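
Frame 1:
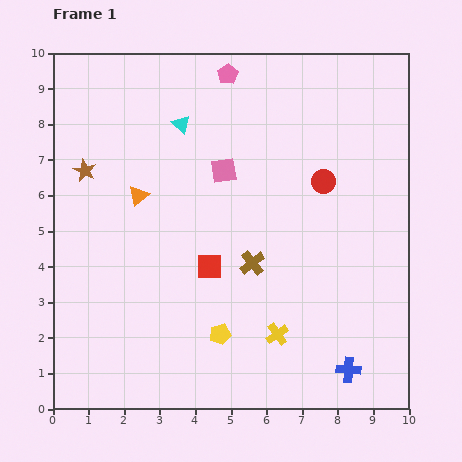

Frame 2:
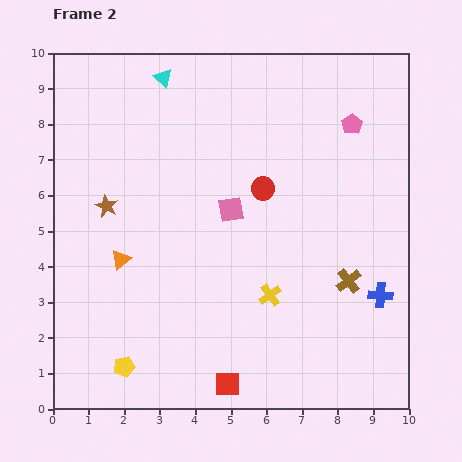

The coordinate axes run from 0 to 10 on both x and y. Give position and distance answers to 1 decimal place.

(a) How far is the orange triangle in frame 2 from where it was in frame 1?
1.9

The orange triangle moved from (2.4, 6.0) to (1.9, 4.2), a distance of √(0.5² + 1.8²) ≈ 1.9.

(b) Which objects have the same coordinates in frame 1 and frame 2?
none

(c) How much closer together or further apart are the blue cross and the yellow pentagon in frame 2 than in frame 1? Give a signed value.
+3.8

Distance in frame 1: 3.7. Distance in frame 2: 7.5.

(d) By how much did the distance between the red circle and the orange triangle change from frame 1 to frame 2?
-0.7

Distance in frame 1: 5.2. Distance in frame 2: 4.5.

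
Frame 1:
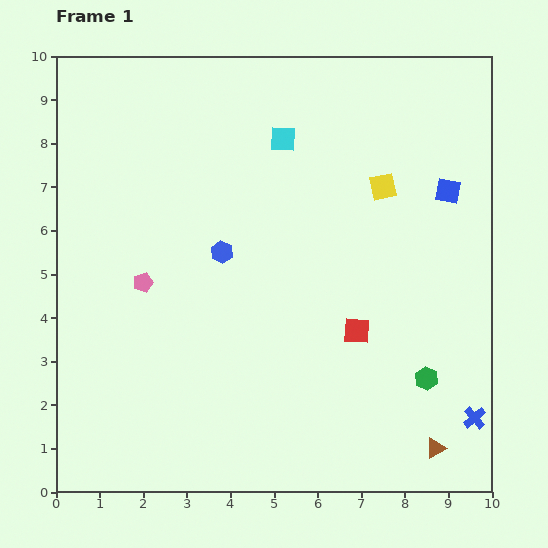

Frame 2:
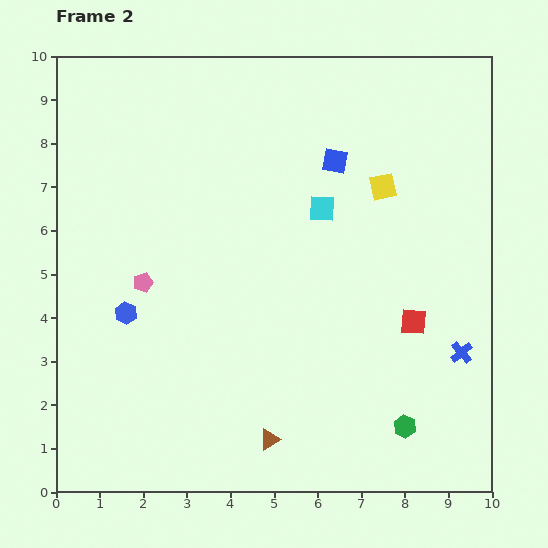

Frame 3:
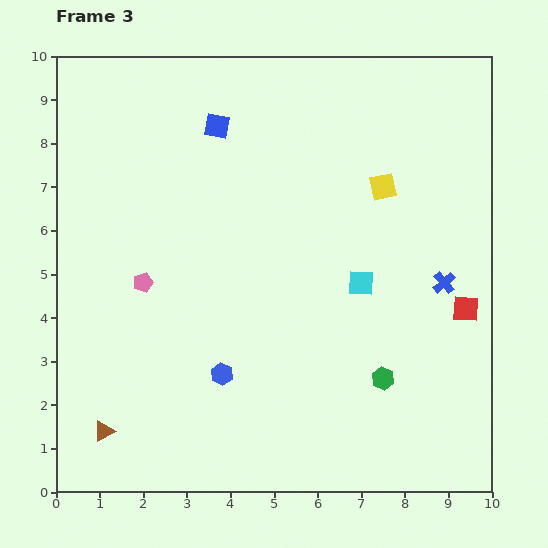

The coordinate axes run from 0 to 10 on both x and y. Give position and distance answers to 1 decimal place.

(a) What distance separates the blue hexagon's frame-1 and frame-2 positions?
2.6

The blue hexagon moved from (3.8, 5.5) to (1.6, 4.1), a distance of √(2.2² + 1.4²) ≈ 2.6.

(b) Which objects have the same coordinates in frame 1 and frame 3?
the yellow square, the pink pentagon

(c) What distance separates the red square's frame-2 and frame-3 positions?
1.2

The red square moved from (8.2, 3.9) to (9.4, 4.2), a distance of √(1.2² + 0.3²) ≈ 1.2.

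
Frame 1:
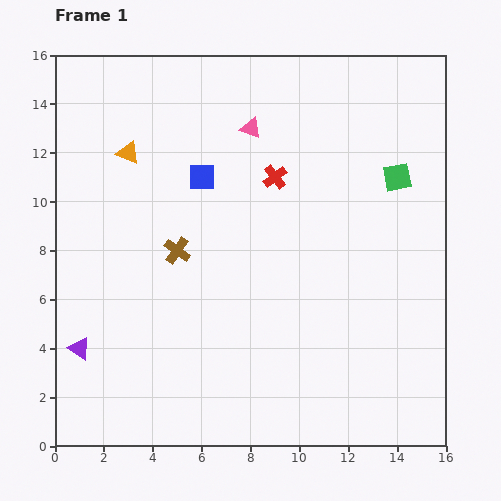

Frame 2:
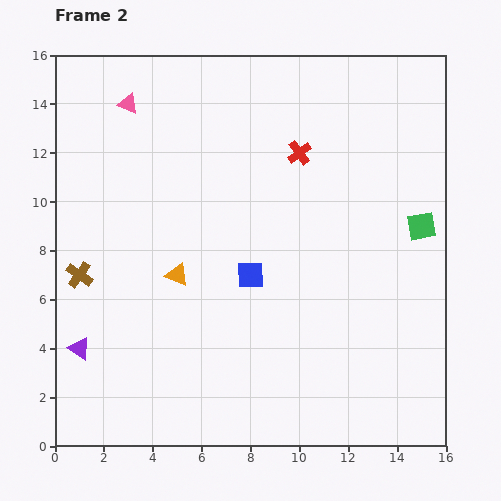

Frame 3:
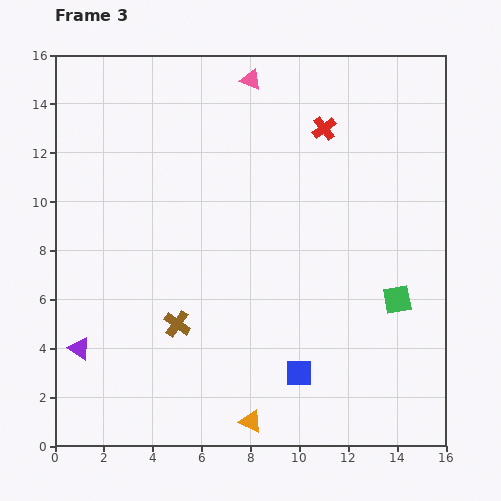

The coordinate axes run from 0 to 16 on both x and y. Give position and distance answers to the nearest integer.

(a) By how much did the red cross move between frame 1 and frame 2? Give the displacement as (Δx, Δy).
(1, 1)

The red cross was at (9, 11) in frame 1 and (10, 12) in frame 2.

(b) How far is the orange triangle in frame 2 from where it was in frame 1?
5

The orange triangle moved from (3, 12) to (5, 7), a distance of √(2² + 5²) ≈ 5.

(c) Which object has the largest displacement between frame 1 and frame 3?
the orange triangle

(moved 12; next 9)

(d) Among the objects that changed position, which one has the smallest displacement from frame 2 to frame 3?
the red cross

(moved 1)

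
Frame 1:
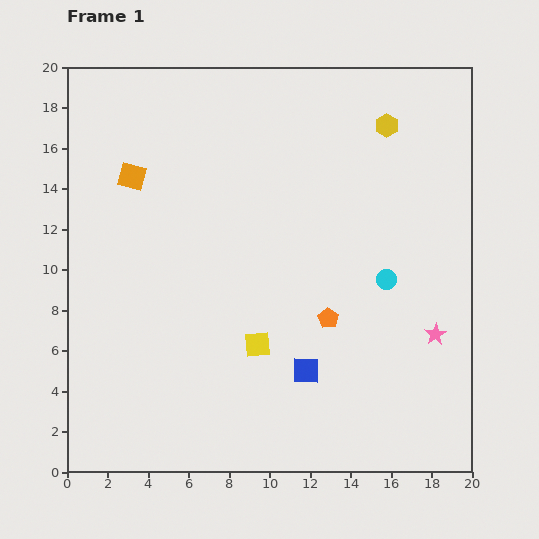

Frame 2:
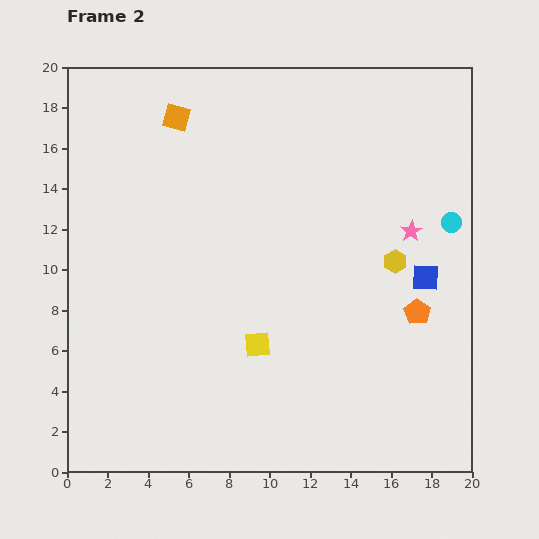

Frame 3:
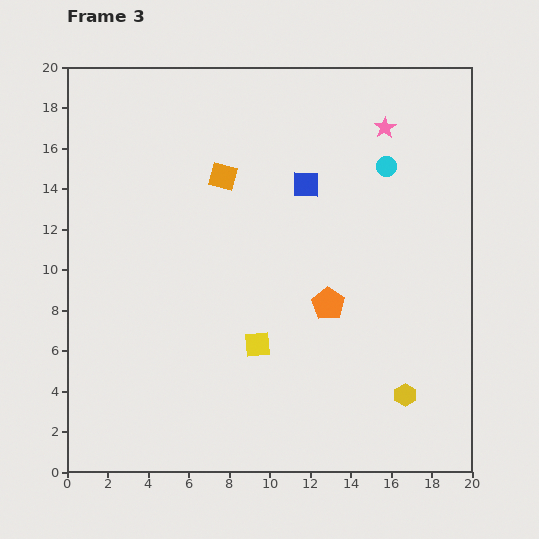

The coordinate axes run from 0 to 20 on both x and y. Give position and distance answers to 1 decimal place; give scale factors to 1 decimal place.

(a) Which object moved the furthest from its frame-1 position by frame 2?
the blue square

(moved 7.5; next 6.7)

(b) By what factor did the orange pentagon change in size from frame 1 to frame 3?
1.6×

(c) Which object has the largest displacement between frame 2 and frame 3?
the blue square

(moved 7.5; next 6.6)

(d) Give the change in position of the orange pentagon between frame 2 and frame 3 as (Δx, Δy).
(-4.4, 0.4)

The orange pentagon was at (17.3, 7.9) in frame 2 and (12.9, 8.3) in frame 3.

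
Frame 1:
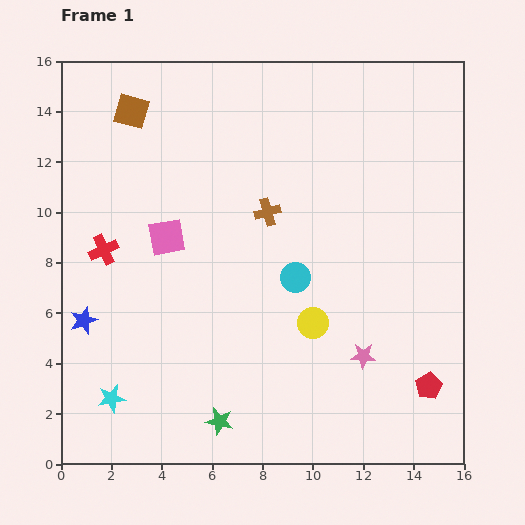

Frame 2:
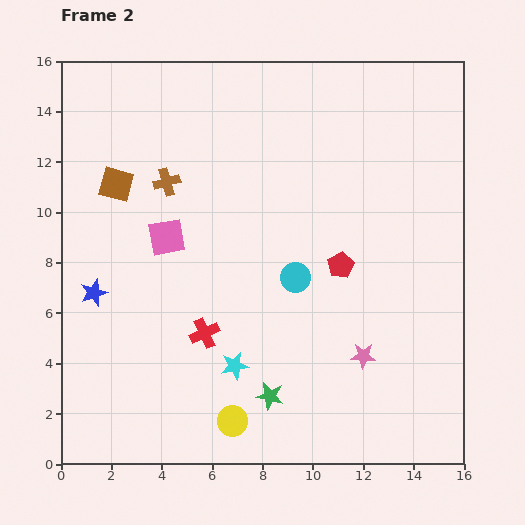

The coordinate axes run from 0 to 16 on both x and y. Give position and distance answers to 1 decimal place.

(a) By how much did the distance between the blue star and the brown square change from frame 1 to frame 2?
-4.1

Distance in frame 1: 8.5. Distance in frame 2: 4.4.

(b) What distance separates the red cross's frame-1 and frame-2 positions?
5.2

The red cross moved from (1.7, 8.5) to (5.7, 5.2), a distance of √(4.0² + 3.3²) ≈ 5.2.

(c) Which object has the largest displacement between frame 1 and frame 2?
the red pentagon

(moved 5.9; next 5.2)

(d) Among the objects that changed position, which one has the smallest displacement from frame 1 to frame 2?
the blue star

(moved 1.2)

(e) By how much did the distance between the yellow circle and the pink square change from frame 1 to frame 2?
+1.0

Distance in frame 1: 6.7. Distance in frame 2: 7.7.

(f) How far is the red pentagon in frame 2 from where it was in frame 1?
5.9

The red pentagon moved from (14.6, 3.1) to (11.1, 7.9), a distance of √(3.5² + 4.8²) ≈ 5.9.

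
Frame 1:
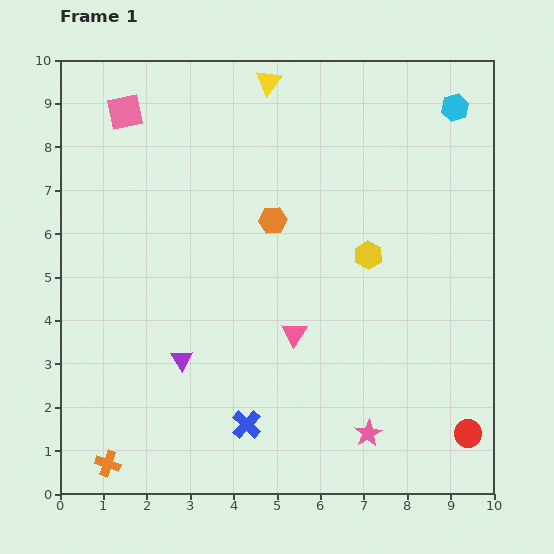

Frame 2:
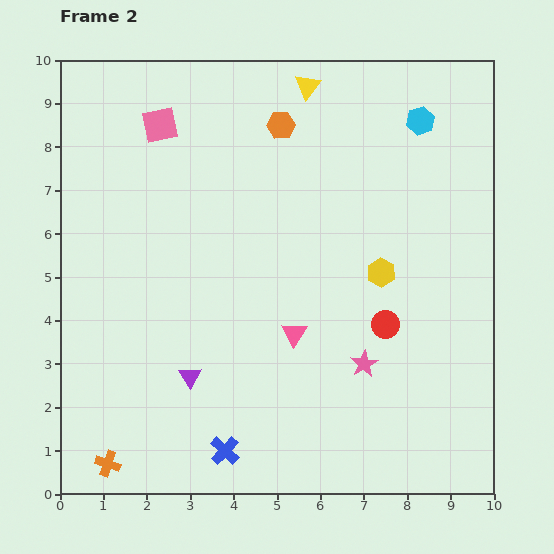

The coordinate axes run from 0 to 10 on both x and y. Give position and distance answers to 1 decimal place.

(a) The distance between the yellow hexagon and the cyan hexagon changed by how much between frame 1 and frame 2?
-0.3

Distance in frame 1: 3.9. Distance in frame 2: 3.6.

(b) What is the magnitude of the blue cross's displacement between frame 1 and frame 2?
0.8

The blue cross moved from (4.3, 1.6) to (3.8, 1.0), a distance of √(0.5² + 0.6²) ≈ 0.8.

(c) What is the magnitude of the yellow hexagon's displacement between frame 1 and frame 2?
0.5

The yellow hexagon moved from (7.1, 5.5) to (7.4, 5.1), a distance of √(0.3² + 0.4²) ≈ 0.5.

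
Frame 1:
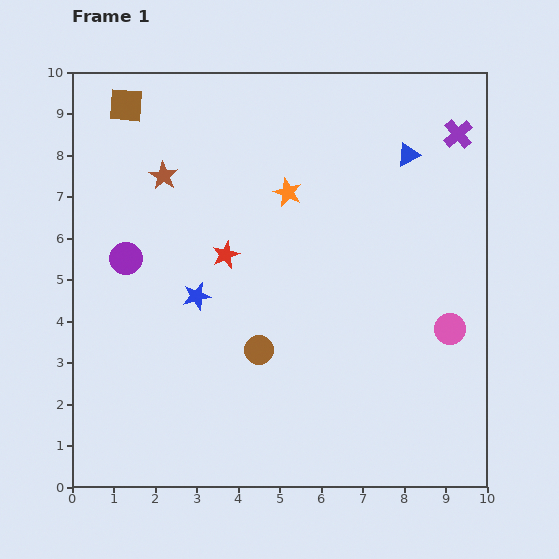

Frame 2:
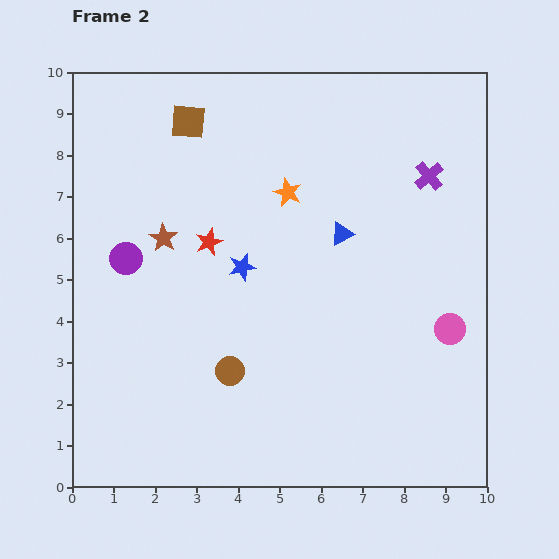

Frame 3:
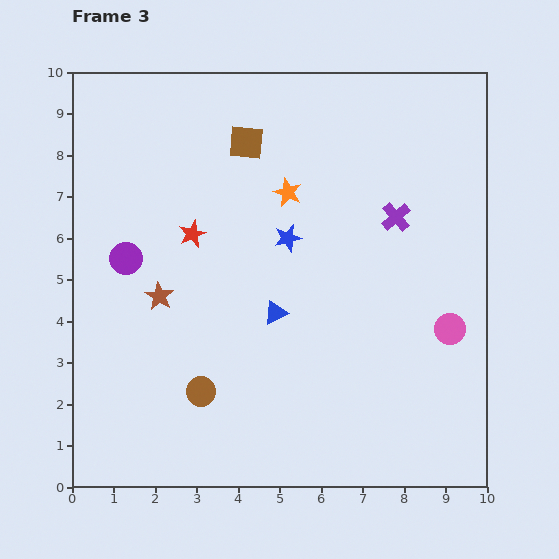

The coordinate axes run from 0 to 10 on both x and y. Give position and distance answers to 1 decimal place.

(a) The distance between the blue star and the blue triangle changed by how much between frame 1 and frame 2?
-3.6

Distance in frame 1: 6.1. Distance in frame 2: 2.5.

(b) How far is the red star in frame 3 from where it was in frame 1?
0.9

The red star moved from (3.7, 5.6) to (2.9, 6.1), a distance of √(0.8² + 0.5²) ≈ 0.9.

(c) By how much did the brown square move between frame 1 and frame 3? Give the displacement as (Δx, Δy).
(2.9, -0.9)

The brown square was at (1.3, 9.2) in frame 1 and (4.2, 8.3) in frame 3.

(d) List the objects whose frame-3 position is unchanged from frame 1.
the purple circle, the orange star, the pink circle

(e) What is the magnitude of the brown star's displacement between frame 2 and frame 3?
1.4

The brown star moved from (2.2, 6.0) to (2.1, 4.6), a distance of √(0.1² + 1.4²) ≈ 1.4.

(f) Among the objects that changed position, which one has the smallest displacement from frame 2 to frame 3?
the red star

(moved 0.4)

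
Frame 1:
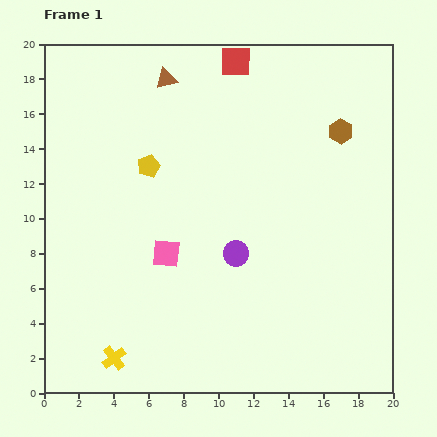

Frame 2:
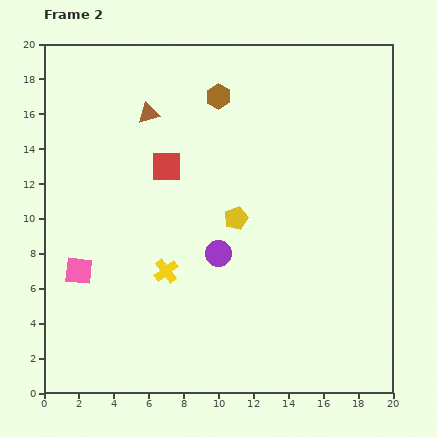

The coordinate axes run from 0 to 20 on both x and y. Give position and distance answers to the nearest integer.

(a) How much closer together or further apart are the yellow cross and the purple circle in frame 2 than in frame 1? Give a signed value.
-6

Distance in frame 1: 9. Distance in frame 2: 3.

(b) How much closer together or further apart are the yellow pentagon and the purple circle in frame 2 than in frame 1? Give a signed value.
-5

Distance in frame 1: 7. Distance in frame 2: 2.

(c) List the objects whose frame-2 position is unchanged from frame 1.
none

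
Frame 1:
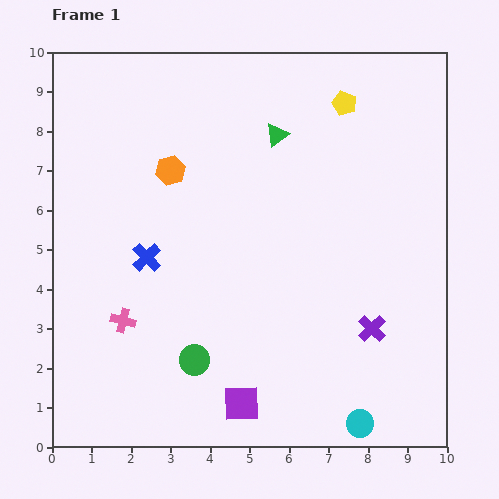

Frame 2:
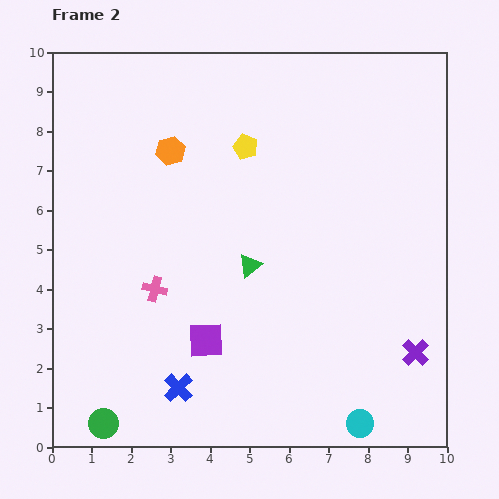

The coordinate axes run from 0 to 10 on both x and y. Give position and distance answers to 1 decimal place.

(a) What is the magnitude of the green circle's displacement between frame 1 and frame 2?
2.8

The green circle moved from (3.6, 2.2) to (1.3, 0.6), a distance of √(2.3² + 1.6²) ≈ 2.8.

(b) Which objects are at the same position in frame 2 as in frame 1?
the cyan circle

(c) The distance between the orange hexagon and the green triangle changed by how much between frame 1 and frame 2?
+0.7

Distance in frame 1: 2.8. Distance in frame 2: 3.5.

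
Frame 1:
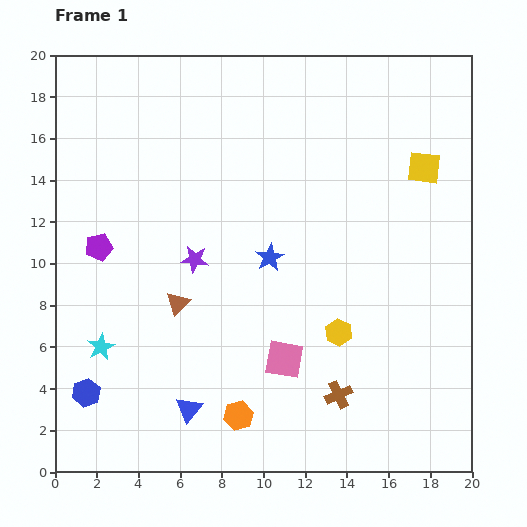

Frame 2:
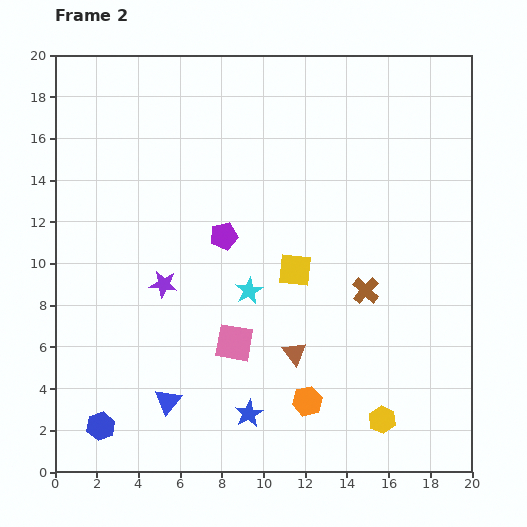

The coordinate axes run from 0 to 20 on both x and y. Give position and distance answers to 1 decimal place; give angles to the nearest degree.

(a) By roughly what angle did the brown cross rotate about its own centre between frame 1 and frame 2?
23° counter-clockwise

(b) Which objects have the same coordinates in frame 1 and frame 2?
none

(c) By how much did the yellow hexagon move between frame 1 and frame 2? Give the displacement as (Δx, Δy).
(2.1, -4.2)

The yellow hexagon was at (13.6, 6.7) in frame 1 and (15.7, 2.5) in frame 2.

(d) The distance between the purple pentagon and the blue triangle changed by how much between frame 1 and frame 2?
-0.6

Distance in frame 1: 8.9. Distance in frame 2: 8.3.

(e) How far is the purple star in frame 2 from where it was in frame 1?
1.9

The purple star moved from (6.7, 10.2) to (5.2, 9.0), a distance of √(1.5² + 1.2²) ≈ 1.9.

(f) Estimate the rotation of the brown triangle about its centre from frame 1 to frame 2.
22° counter-clockwise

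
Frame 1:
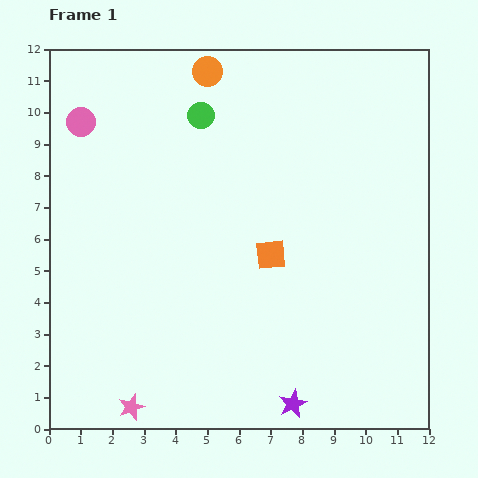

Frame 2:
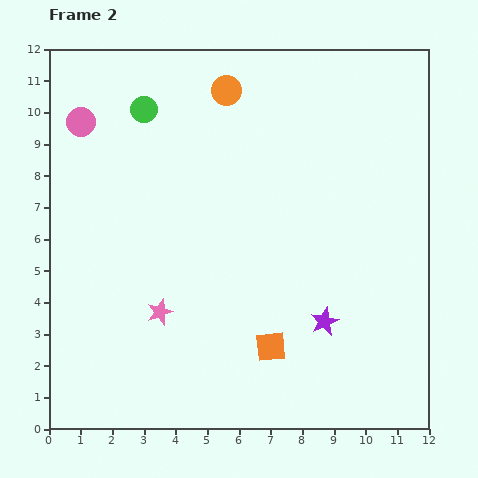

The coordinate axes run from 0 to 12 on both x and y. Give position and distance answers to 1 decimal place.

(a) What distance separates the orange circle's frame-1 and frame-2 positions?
0.8

The orange circle moved from (5.0, 11.3) to (5.6, 10.7), a distance of √(0.6² + 0.6²) ≈ 0.8.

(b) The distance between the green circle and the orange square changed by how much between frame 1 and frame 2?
+3.6

Distance in frame 1: 4.9. Distance in frame 2: 8.5.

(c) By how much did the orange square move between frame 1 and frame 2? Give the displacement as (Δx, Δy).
(0.0, -2.9)

The orange square was at (7.0, 5.5) in frame 1 and (7.0, 2.6) in frame 2.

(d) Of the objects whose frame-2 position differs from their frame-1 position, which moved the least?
the orange circle

(moved 0.8)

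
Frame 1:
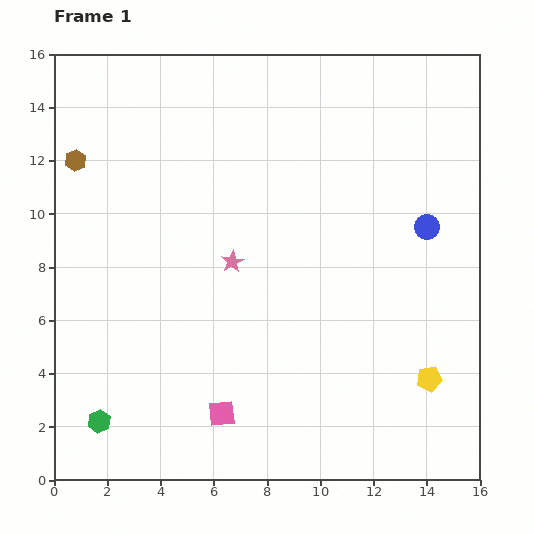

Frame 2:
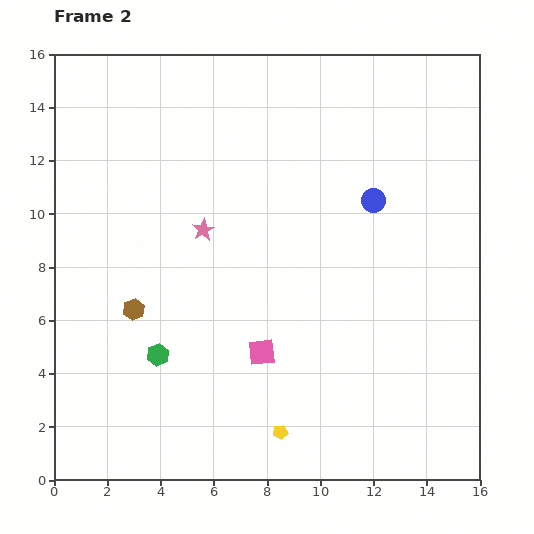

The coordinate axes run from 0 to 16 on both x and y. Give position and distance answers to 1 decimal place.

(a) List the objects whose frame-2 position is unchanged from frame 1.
none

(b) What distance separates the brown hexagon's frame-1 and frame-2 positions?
6.0

The brown hexagon moved from (0.8, 12.0) to (3.0, 6.4), a distance of √(2.2² + 5.6²) ≈ 6.0.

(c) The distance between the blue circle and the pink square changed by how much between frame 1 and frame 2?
-3.3

Distance in frame 1: 10.4. Distance in frame 2: 7.1.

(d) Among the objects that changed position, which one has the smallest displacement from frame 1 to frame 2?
the pink star

(moved 1.6)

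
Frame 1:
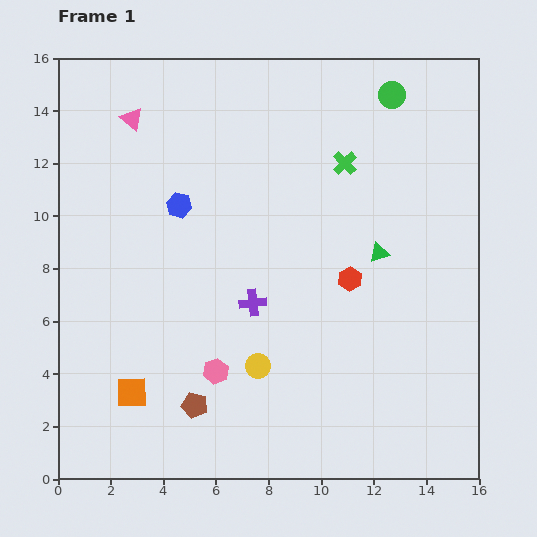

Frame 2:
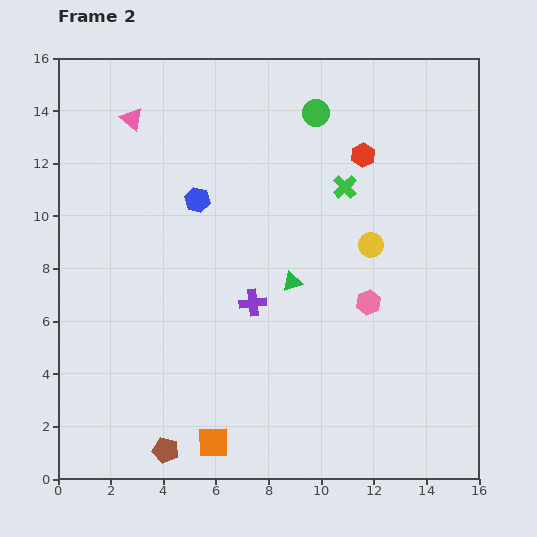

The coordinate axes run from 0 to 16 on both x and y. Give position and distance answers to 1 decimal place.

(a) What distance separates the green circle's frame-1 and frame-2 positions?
3.0

The green circle moved from (12.7, 14.6) to (9.8, 13.9), a distance of √(2.9² + 0.7²) ≈ 3.0.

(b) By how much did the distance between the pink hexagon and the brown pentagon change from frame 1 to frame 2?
+8.0

Distance in frame 1: 1.5. Distance in frame 2: 9.5.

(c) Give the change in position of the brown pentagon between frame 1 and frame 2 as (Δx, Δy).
(-1.1, -1.7)

The brown pentagon was at (5.2, 2.8) in frame 1 and (4.1, 1.1) in frame 2.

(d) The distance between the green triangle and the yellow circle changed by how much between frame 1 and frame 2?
-3.0

Distance in frame 1: 6.3. Distance in frame 2: 3.3.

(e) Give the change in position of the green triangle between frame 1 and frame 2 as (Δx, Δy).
(-3.3, -1.1)

The green triangle was at (12.2, 8.6) in frame 1 and (8.9, 7.5) in frame 2.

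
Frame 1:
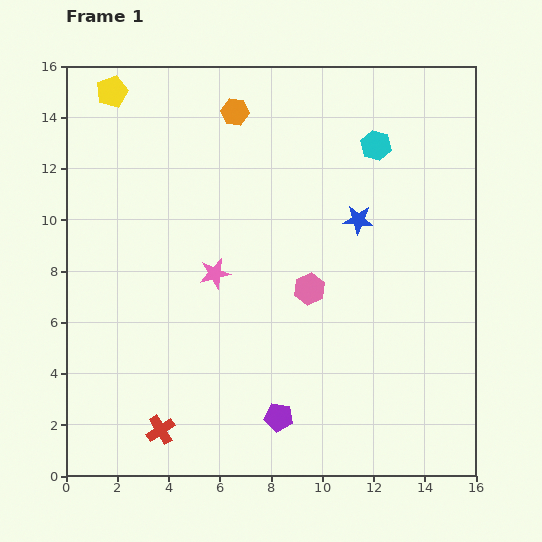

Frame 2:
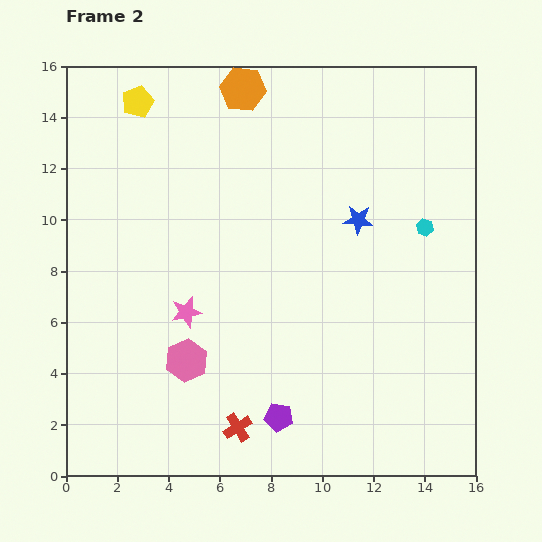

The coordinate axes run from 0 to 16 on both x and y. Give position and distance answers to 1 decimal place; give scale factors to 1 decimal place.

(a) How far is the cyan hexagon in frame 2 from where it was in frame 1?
3.7

The cyan hexagon moved from (12.1, 12.9) to (14.0, 9.7), a distance of √(1.9² + 3.2²) ≈ 3.7.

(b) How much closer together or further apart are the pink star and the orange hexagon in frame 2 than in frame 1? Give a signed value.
+2.6

Distance in frame 1: 6.4. Distance in frame 2: 9.0.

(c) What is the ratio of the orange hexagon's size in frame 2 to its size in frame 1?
1.6×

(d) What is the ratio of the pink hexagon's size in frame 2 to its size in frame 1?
1.4×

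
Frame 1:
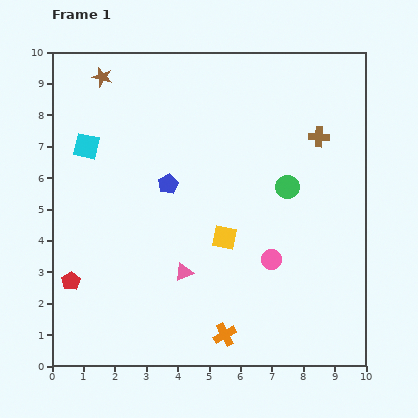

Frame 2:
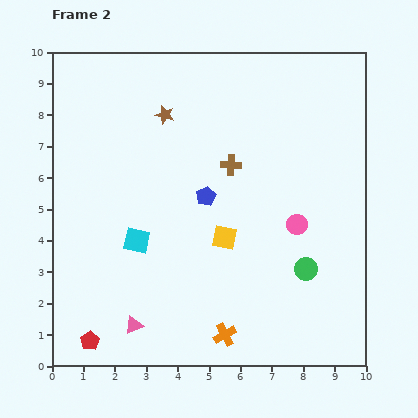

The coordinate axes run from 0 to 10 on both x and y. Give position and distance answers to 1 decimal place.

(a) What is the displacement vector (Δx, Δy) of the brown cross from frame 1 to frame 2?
(-2.8, -0.9)

The brown cross was at (8.5, 7.3) in frame 1 and (5.7, 6.4) in frame 2.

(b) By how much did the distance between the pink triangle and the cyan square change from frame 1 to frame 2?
-2.4

Distance in frame 1: 5.1. Distance in frame 2: 2.7.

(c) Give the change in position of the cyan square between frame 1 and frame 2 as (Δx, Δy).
(1.6, -3.0)

The cyan square was at (1.1, 7.0) in frame 1 and (2.7, 4.0) in frame 2.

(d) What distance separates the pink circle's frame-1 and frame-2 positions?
1.4

The pink circle moved from (7.0, 3.4) to (7.8, 4.5), a distance of √(0.8² + 1.1²) ≈ 1.4.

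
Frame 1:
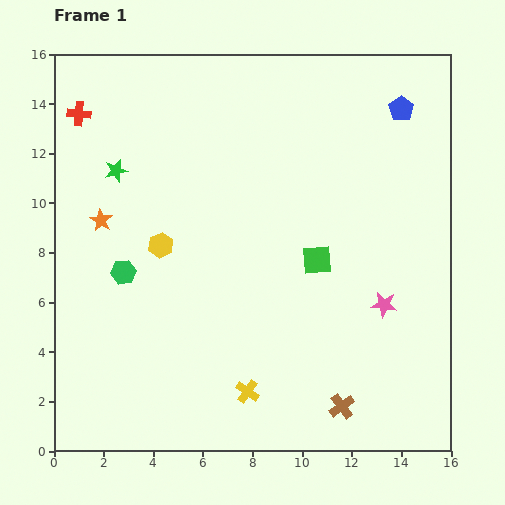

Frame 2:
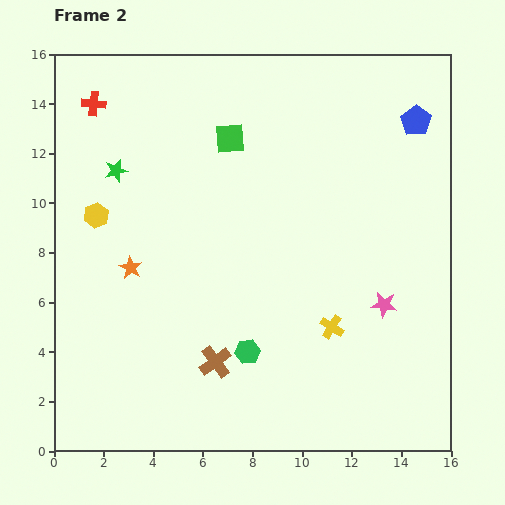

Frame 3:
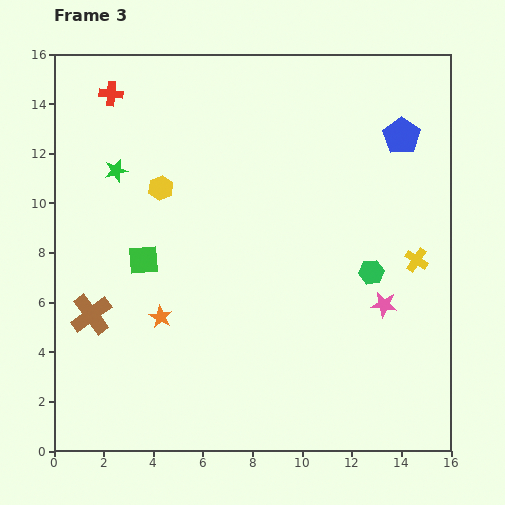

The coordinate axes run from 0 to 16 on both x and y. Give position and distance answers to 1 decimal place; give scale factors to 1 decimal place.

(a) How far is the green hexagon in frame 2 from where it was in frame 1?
5.9

The green hexagon moved from (2.8, 7.2) to (7.8, 4.0), a distance of √(5.0² + 3.2²) ≈ 5.9.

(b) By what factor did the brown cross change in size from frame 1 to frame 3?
1.6×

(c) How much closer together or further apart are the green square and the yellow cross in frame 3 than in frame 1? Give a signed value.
+5.0

Distance in frame 1: 6.0. Distance in frame 3: 11.0.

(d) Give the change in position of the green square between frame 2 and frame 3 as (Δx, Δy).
(-3.5, -4.9)

The green square was at (7.1, 12.6) in frame 2 and (3.6, 7.7) in frame 3.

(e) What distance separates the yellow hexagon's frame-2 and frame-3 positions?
2.8

The yellow hexagon moved from (1.7, 9.5) to (4.3, 10.6), a distance of √(2.6² + 1.1²) ≈ 2.8.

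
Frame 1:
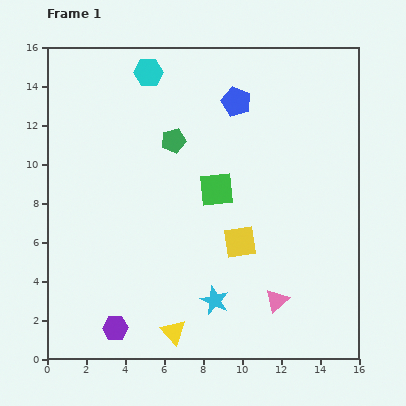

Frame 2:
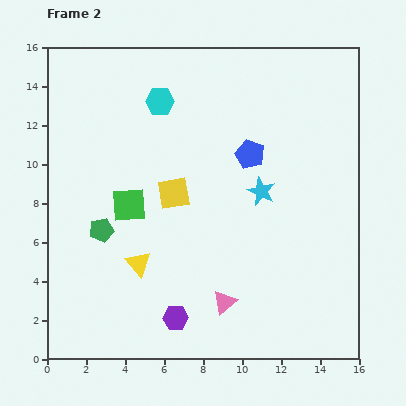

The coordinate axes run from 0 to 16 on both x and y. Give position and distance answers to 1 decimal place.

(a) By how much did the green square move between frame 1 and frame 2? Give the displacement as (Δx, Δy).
(-4.5, -0.8)

The green square was at (8.7, 8.7) in frame 1 and (4.2, 7.9) in frame 2.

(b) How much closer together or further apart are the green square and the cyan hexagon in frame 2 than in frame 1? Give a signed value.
-1.4

Distance in frame 1: 6.9. Distance in frame 2: 5.5.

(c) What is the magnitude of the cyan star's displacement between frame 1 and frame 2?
6.1

The cyan star moved from (8.6, 3.0) to (11.0, 8.6), a distance of √(2.4² + 5.6²) ≈ 6.1.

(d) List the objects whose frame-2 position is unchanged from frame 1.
none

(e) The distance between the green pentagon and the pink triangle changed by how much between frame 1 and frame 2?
-2.5

Distance in frame 1: 9.8. Distance in frame 2: 7.3.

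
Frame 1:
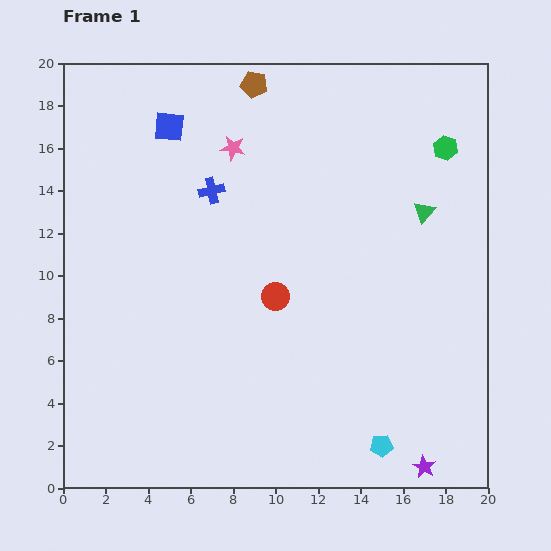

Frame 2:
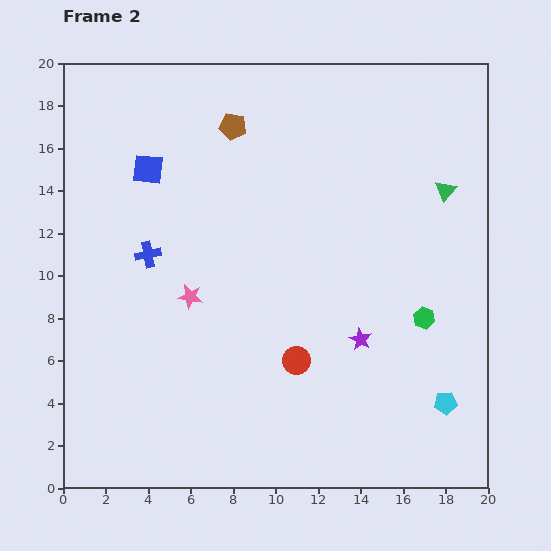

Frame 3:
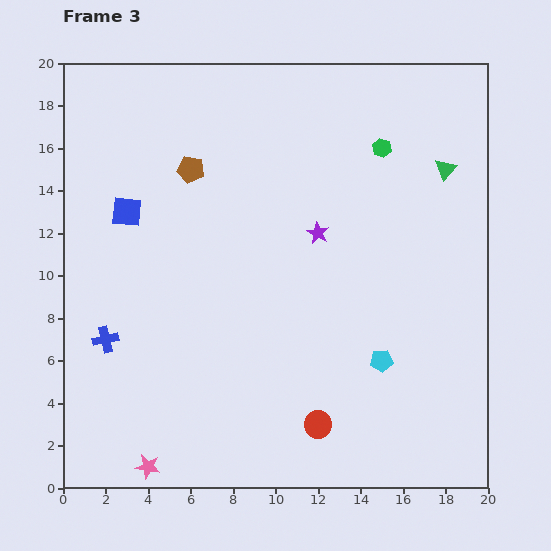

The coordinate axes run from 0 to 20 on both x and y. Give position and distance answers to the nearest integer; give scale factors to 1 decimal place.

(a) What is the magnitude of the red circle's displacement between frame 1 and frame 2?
3

The red circle moved from (10, 9) to (11, 6), a distance of √(1² + 3²) ≈ 3.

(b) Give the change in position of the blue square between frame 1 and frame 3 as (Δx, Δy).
(-2, -4)

The blue square was at (5, 17) in frame 1 and (3, 13) in frame 3.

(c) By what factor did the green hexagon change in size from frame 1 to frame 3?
0.8×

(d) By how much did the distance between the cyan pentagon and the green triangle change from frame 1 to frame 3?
-2

Distance in frame 1: 11. Distance in frame 3: 9.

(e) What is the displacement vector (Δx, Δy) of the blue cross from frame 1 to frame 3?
(-5, -7)

The blue cross was at (7, 14) in frame 1 and (2, 7) in frame 3.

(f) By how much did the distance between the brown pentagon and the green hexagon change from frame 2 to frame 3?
-4

Distance in frame 2: 13. Distance in frame 3: 9.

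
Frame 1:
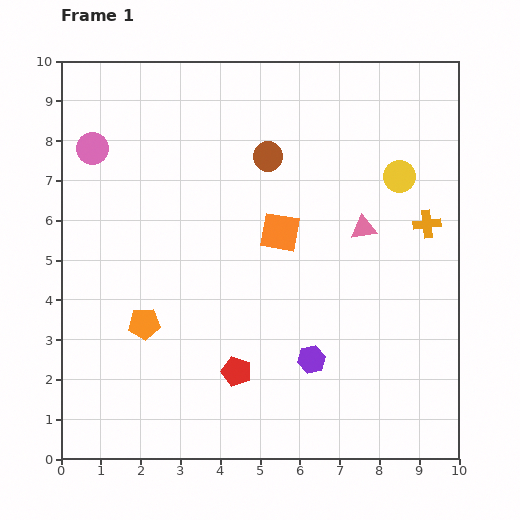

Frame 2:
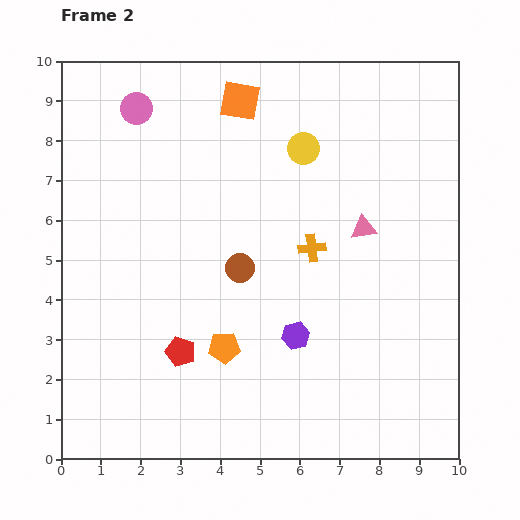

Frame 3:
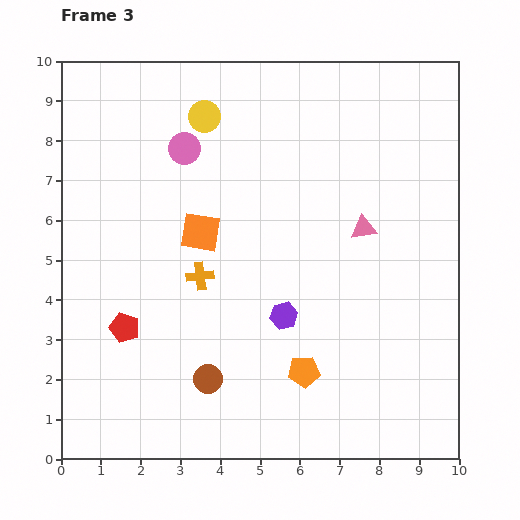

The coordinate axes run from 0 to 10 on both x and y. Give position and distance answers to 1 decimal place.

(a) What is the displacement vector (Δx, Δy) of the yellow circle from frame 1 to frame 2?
(-2.4, 0.7)

The yellow circle was at (8.5, 7.1) in frame 1 and (6.1, 7.8) in frame 2.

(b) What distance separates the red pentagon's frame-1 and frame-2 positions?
1.5

The red pentagon moved from (4.4, 2.2) to (3.0, 2.7), a distance of √(1.4² + 0.5²) ≈ 1.5.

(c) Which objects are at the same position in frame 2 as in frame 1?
the pink triangle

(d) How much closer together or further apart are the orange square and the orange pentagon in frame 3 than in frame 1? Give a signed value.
+0.3

Distance in frame 1: 4.1. Distance in frame 3: 4.4.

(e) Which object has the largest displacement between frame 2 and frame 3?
the orange square

(moved 3.4; next 2.9)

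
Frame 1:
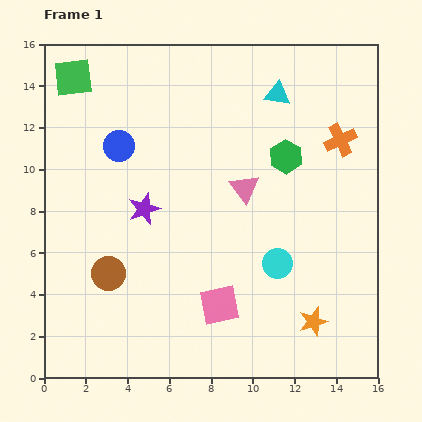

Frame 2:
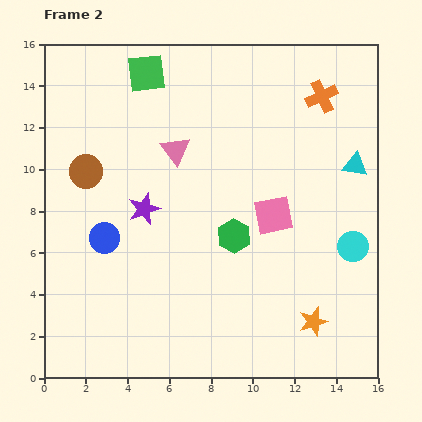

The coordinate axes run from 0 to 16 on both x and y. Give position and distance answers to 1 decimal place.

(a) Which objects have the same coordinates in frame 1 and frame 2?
the purple star, the orange star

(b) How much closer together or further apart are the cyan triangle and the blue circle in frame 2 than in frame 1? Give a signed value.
+4.5

Distance in frame 1: 8.0. Distance in frame 2: 12.5.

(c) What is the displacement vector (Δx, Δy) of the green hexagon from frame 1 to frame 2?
(-2.5, -3.8)

The green hexagon was at (11.6, 10.6) in frame 1 and (9.1, 6.8) in frame 2.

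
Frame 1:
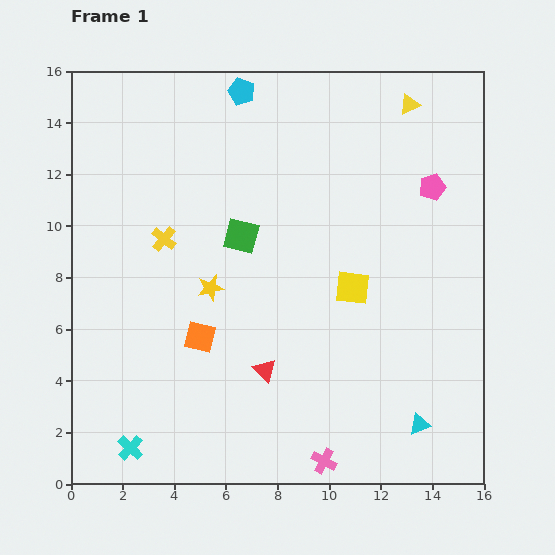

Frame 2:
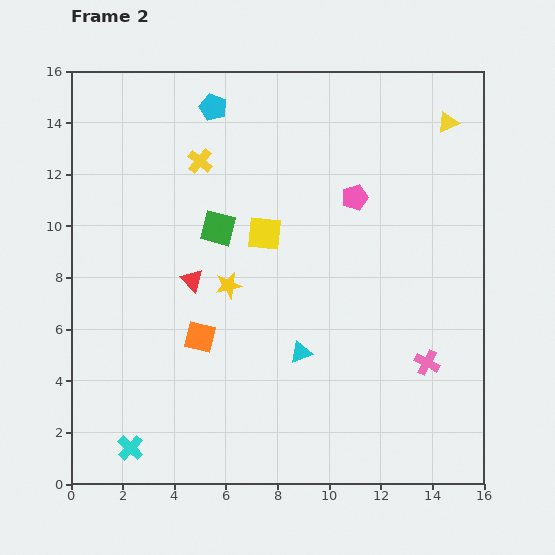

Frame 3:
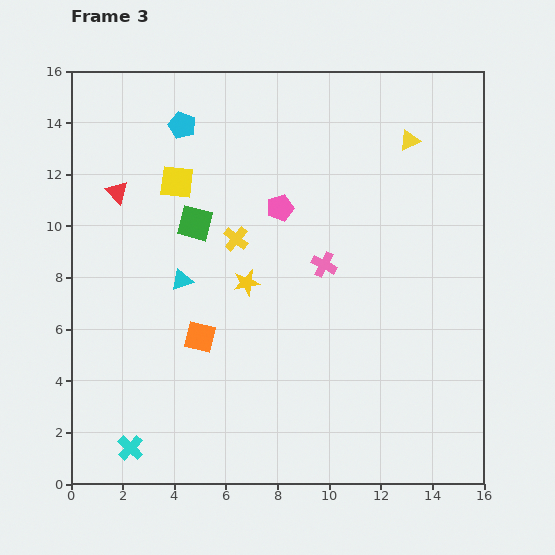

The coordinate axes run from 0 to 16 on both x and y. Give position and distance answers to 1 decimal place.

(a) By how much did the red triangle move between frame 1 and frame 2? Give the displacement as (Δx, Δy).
(-2.8, 3.5)

The red triangle was at (7.5, 4.4) in frame 1 and (4.7, 7.9) in frame 2.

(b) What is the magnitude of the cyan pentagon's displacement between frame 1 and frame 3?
2.6

The cyan pentagon moved from (6.6, 15.2) to (4.3, 13.9), a distance of √(2.3² + 1.3²) ≈ 2.6.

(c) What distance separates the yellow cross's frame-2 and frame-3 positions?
3.3

The yellow cross moved from (5.0, 12.5) to (6.4, 9.5), a distance of √(1.4² + 3.0²) ≈ 3.3.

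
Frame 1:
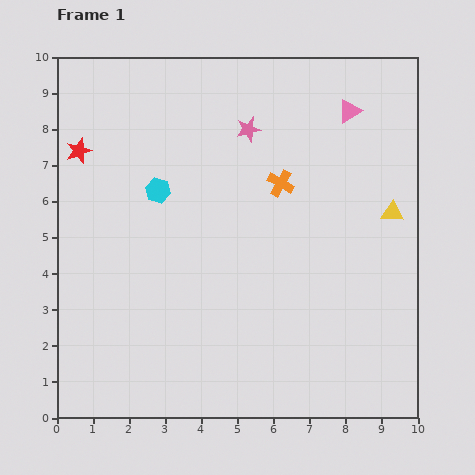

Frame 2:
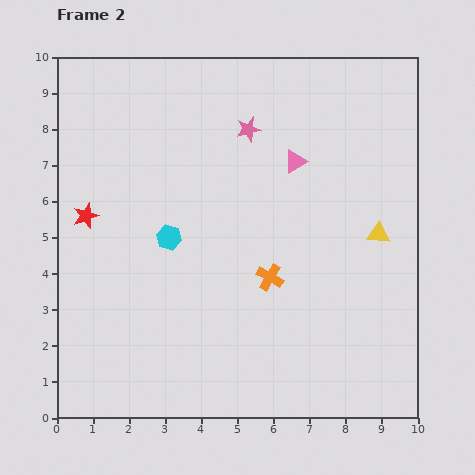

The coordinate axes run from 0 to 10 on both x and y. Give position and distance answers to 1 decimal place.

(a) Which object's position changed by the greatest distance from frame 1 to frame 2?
the orange cross

(moved 2.6; next 2.1)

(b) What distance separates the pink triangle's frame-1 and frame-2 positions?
2.1

The pink triangle moved from (8.1, 8.5) to (6.6, 7.1), a distance of √(1.5² + 1.4²) ≈ 2.1.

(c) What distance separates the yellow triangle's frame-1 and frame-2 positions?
0.7

The yellow triangle moved from (9.3, 5.7) to (8.9, 5.1), a distance of √(0.4² + 0.6²) ≈ 0.7.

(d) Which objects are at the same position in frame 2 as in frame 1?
the pink star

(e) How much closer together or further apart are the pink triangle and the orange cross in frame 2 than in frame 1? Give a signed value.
+0.5

Distance in frame 1: 2.8. Distance in frame 2: 3.3.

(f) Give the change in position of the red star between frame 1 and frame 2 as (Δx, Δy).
(0.2, -1.8)

The red star was at (0.6, 7.4) in frame 1 and (0.8, 5.6) in frame 2.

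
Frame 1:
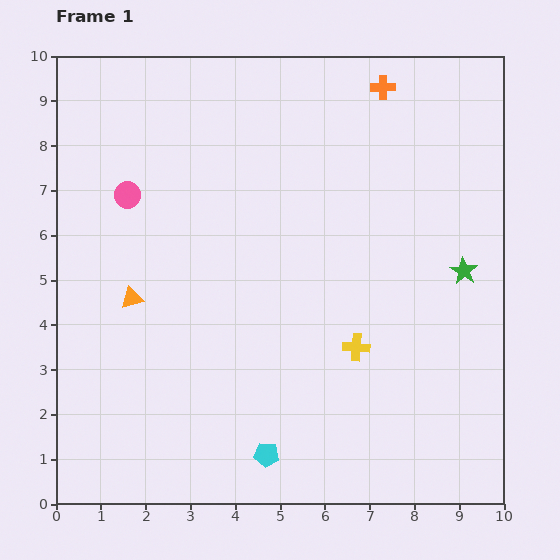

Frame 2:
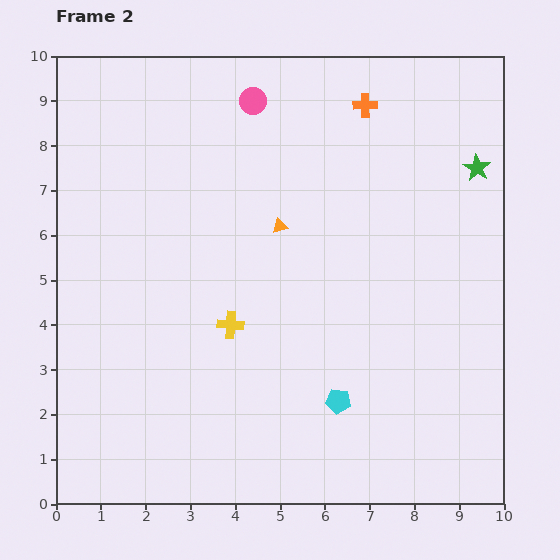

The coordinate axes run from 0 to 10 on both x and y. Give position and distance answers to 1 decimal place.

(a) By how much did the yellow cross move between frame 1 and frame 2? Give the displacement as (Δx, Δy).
(-2.8, 0.5)

The yellow cross was at (6.7, 3.5) in frame 1 and (3.9, 4.0) in frame 2.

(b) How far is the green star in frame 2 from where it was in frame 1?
2.3

The green star moved from (9.1, 5.2) to (9.4, 7.5), a distance of √(0.3² + 2.3²) ≈ 2.3.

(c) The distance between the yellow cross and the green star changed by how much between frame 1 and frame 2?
+3.6

Distance in frame 1: 2.9. Distance in frame 2: 6.5.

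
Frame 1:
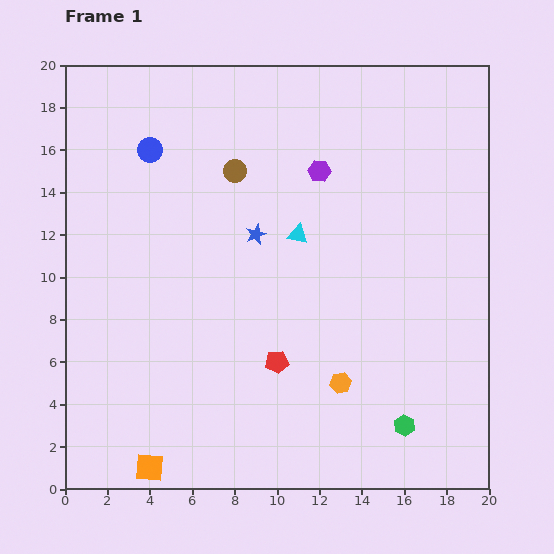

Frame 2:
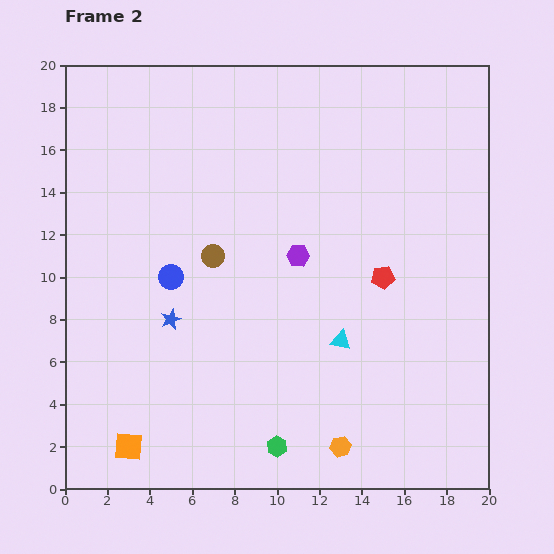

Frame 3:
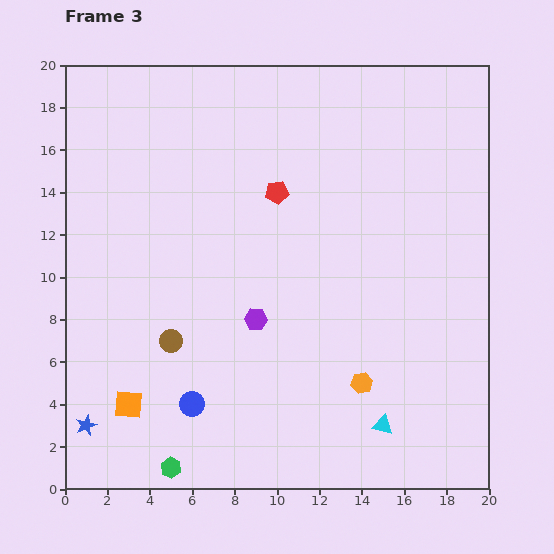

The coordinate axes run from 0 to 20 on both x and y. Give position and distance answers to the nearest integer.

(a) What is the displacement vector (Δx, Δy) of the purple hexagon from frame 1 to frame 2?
(-1, -4)

The purple hexagon was at (12, 15) in frame 1 and (11, 11) in frame 2.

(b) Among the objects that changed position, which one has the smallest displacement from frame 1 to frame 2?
the orange square

(moved 1)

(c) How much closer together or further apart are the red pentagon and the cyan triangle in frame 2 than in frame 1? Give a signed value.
-2

Distance in frame 1: 6. Distance in frame 2: 4.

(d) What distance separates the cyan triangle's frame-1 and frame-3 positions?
10

The cyan triangle moved from (11, 12) to (15, 3), a distance of √(4² + 9²) ≈ 10.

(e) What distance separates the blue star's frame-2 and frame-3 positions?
6

The blue star moved from (5, 8) to (1, 3), a distance of √(4² + 5²) ≈ 6.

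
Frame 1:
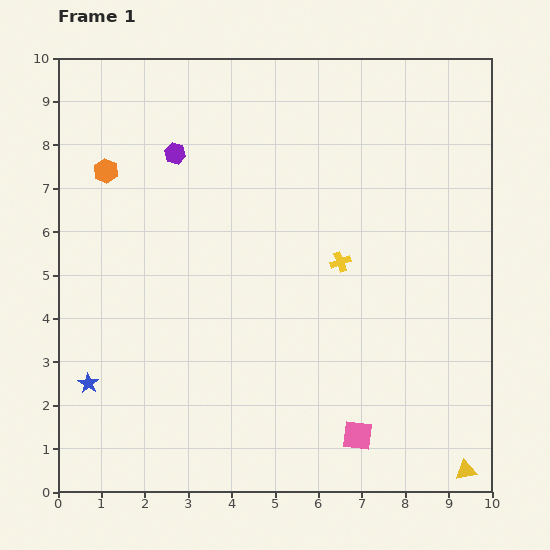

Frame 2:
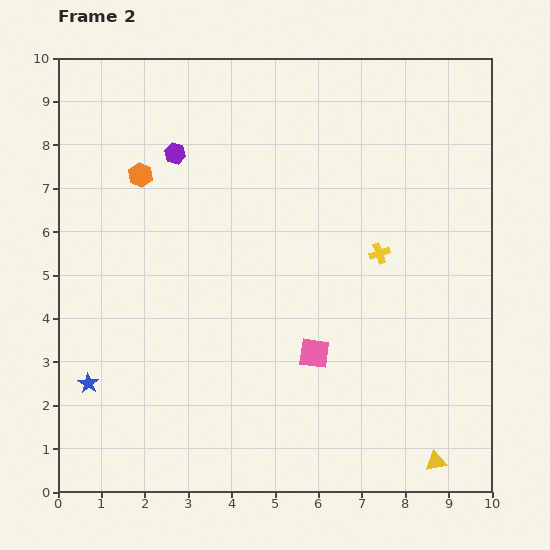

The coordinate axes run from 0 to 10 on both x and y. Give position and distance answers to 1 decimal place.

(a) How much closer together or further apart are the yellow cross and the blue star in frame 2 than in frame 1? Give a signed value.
+0.9

Distance in frame 1: 6.4. Distance in frame 2: 7.3.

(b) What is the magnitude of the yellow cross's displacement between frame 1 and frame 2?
0.9

The yellow cross moved from (6.5, 5.3) to (7.4, 5.5), a distance of √(0.9² + 0.2²) ≈ 0.9.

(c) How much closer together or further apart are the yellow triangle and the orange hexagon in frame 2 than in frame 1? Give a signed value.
-1.3

Distance in frame 1: 10.8. Distance in frame 2: 9.5.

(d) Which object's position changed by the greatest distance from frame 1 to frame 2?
the pink square

(moved 2.1; next 0.9)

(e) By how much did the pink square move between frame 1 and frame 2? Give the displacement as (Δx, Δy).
(-1.0, 1.9)

The pink square was at (6.9, 1.3) in frame 1 and (5.9, 3.2) in frame 2.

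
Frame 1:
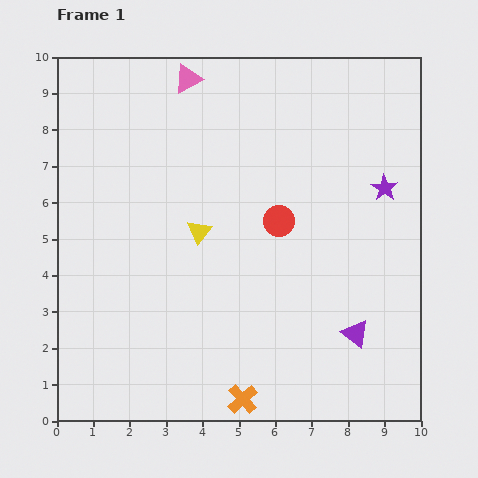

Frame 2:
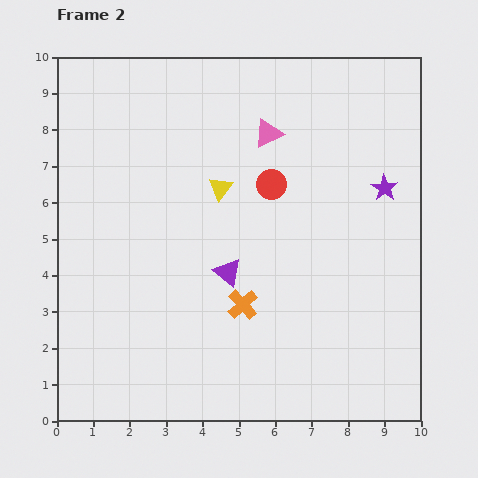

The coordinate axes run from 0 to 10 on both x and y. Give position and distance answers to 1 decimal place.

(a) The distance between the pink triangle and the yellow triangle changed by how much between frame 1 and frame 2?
-2.2

Distance in frame 1: 4.2. Distance in frame 2: 2.0.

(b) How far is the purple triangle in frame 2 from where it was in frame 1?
3.9

The purple triangle moved from (8.2, 2.4) to (4.7, 4.1), a distance of √(3.5² + 1.7²) ≈ 3.9.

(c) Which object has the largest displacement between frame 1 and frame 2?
the purple triangle

(moved 3.9; next 2.7)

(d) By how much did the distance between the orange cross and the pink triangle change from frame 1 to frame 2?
-4.1

Distance in frame 1: 8.9. Distance in frame 2: 4.8.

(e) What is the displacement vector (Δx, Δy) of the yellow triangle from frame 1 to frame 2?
(0.6, 1.2)

The yellow triangle was at (3.9, 5.2) in frame 1 and (4.5, 6.4) in frame 2.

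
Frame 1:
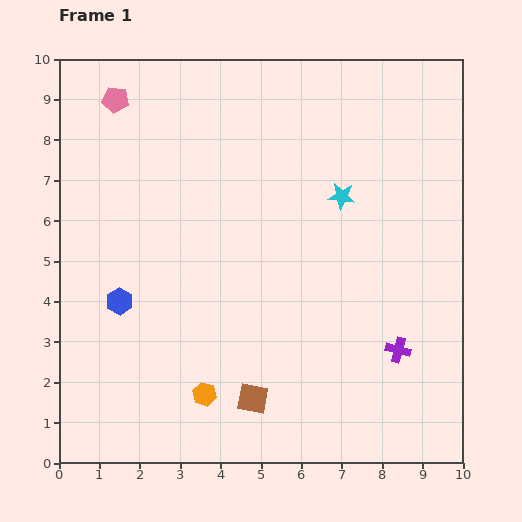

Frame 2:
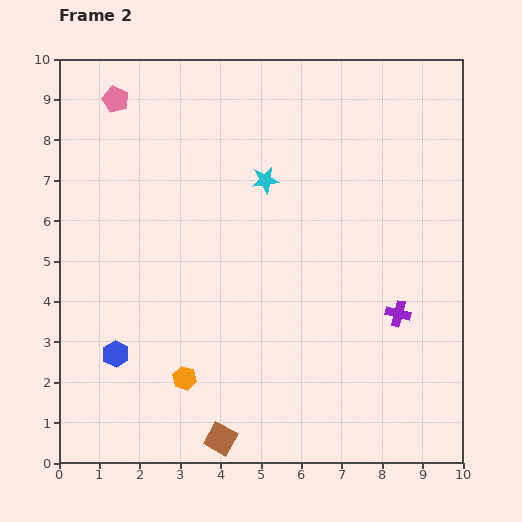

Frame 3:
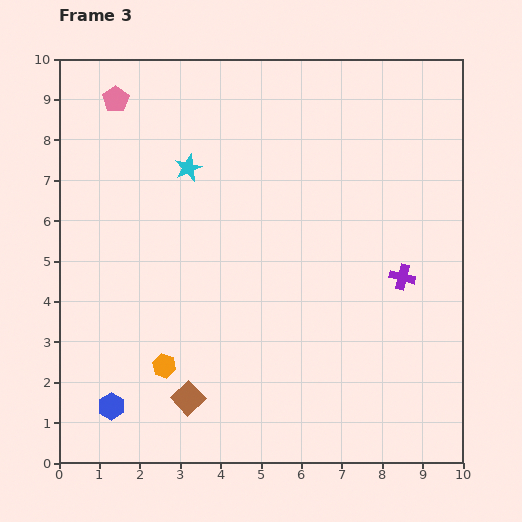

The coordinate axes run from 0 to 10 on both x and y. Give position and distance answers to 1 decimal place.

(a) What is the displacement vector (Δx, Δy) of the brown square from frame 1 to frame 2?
(-0.8, -1.0)

The brown square was at (4.8, 1.6) in frame 1 and (4.0, 0.6) in frame 2.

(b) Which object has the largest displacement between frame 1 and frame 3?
the cyan star

(moved 3.9; next 2.6)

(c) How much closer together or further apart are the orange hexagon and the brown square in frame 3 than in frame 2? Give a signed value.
-0.7

Distance in frame 2: 1.7. Distance in frame 3: 1.0.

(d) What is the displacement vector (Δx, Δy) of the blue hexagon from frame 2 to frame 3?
(-0.1, -1.3)

The blue hexagon was at (1.4, 2.7) in frame 2 and (1.3, 1.4) in frame 3.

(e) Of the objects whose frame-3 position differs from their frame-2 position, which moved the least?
the orange hexagon

(moved 0.6)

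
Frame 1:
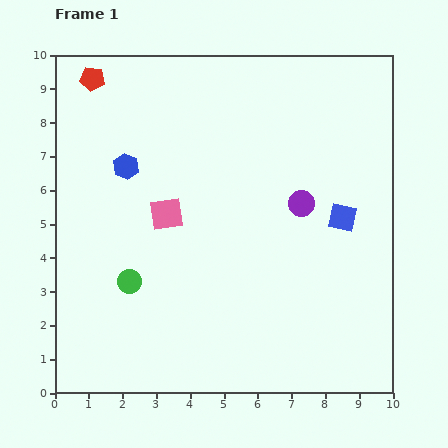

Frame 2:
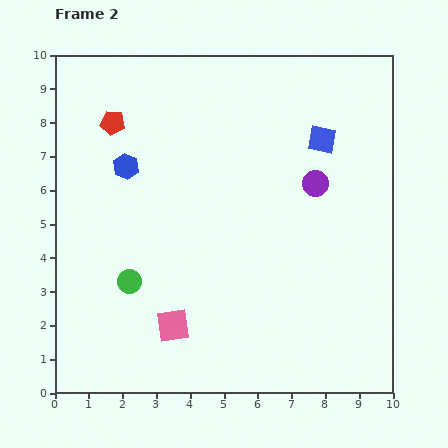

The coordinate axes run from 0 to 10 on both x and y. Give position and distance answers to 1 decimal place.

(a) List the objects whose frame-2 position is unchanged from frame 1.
the green circle, the blue hexagon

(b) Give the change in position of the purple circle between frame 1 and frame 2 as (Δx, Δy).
(0.4, 0.6)

The purple circle was at (7.3, 5.6) in frame 1 and (7.7, 6.2) in frame 2.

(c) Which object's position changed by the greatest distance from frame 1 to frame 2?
the pink square

(moved 3.3; next 2.4)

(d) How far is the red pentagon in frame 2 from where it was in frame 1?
1.4

The red pentagon moved from (1.1, 9.3) to (1.7, 8.0), a distance of √(0.6² + 1.3²) ≈ 1.4.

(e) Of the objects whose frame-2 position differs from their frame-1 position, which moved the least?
the purple circle

(moved 0.7)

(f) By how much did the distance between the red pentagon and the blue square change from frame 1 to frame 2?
-2.3

Distance in frame 1: 8.5. Distance in frame 2: 6.2.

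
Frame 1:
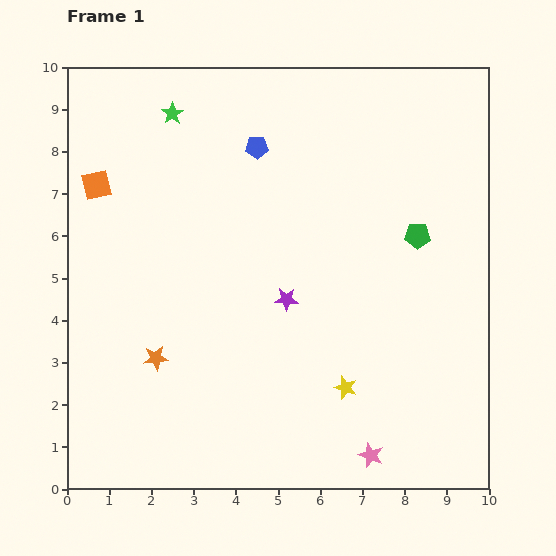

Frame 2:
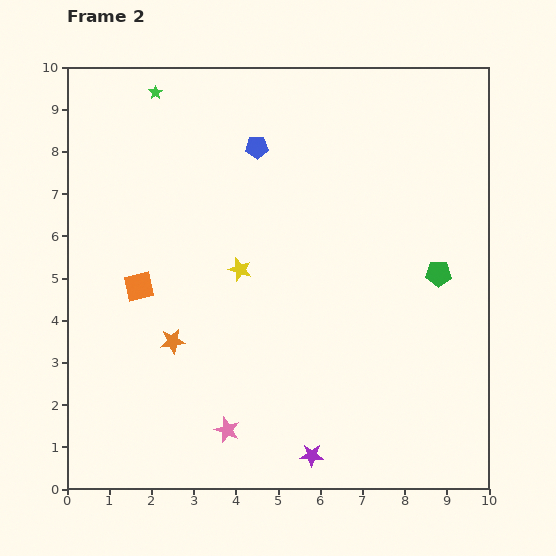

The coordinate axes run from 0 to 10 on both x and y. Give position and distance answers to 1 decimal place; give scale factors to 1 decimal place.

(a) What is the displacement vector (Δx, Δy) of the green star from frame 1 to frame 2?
(-0.4, 0.5)

The green star was at (2.5, 8.9) in frame 1 and (2.1, 9.4) in frame 2.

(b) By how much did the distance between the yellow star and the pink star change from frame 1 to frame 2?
+2.1

Distance in frame 1: 1.7. Distance in frame 2: 3.8.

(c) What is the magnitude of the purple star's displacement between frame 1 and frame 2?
3.7

The purple star moved from (5.2, 4.5) to (5.8, 0.8), a distance of √(0.6² + 3.7²) ≈ 3.7.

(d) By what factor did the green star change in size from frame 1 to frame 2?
0.6×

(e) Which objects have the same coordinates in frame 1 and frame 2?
the blue pentagon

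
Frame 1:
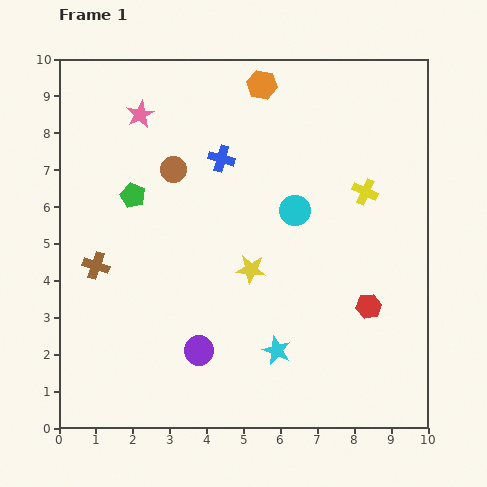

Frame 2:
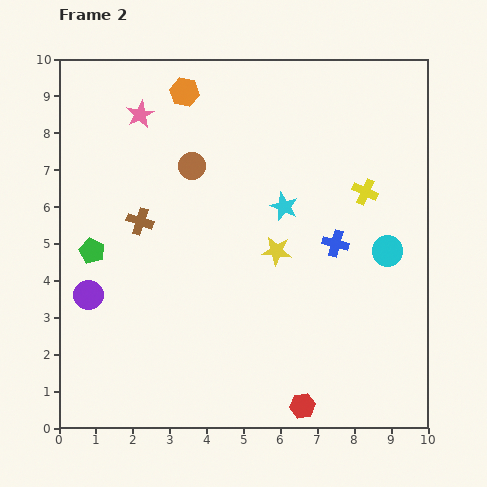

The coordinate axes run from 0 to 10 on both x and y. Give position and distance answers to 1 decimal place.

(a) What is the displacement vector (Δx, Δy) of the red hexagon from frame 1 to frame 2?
(-1.8, -2.7)

The red hexagon was at (8.4, 3.3) in frame 1 and (6.6, 0.6) in frame 2.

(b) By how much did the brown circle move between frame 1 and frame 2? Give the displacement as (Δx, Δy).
(0.5, 0.1)

The brown circle was at (3.1, 7.0) in frame 1 and (3.6, 7.1) in frame 2.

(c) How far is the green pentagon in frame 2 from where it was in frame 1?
1.9

The green pentagon moved from (2.0, 6.3) to (0.9, 4.8), a distance of √(1.1² + 1.5²) ≈ 1.9.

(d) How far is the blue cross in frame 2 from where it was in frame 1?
3.9

The blue cross moved from (4.4, 7.3) to (7.5, 5.0), a distance of √(3.1² + 2.3²) ≈ 3.9.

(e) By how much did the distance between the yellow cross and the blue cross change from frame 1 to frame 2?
-2.4

Distance in frame 1: 4.0. Distance in frame 2: 1.6.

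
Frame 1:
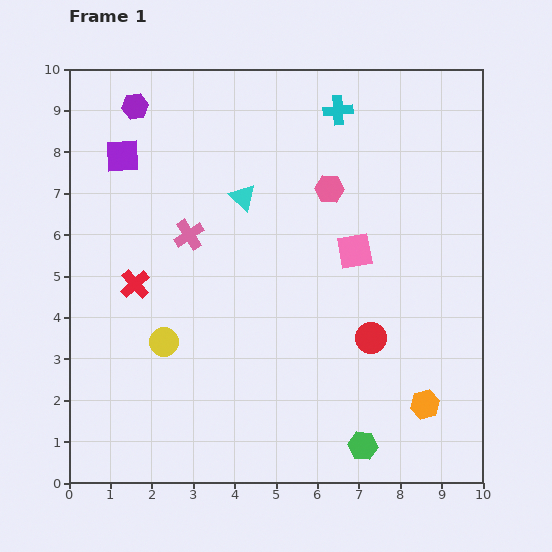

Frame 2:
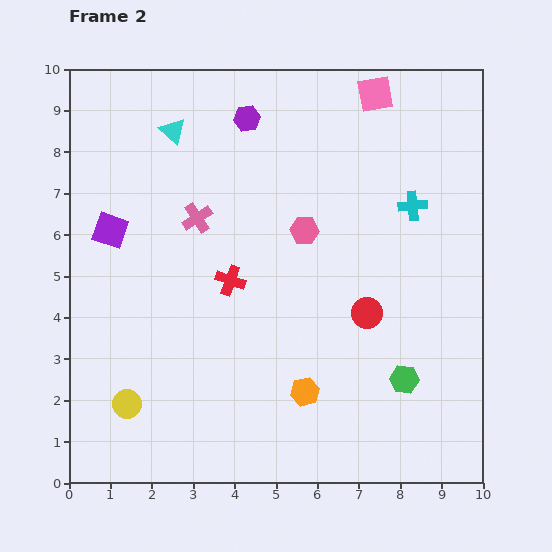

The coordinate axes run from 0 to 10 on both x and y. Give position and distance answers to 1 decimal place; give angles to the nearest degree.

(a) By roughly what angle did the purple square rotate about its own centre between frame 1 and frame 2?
22° clockwise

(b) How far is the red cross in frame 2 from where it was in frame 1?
2.3

The red cross moved from (1.6, 4.8) to (3.9, 4.9), a distance of √(2.3² + 0.1²) ≈ 2.3.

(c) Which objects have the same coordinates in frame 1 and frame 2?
none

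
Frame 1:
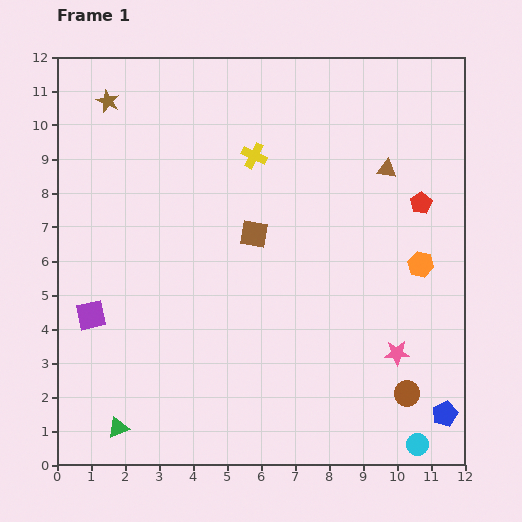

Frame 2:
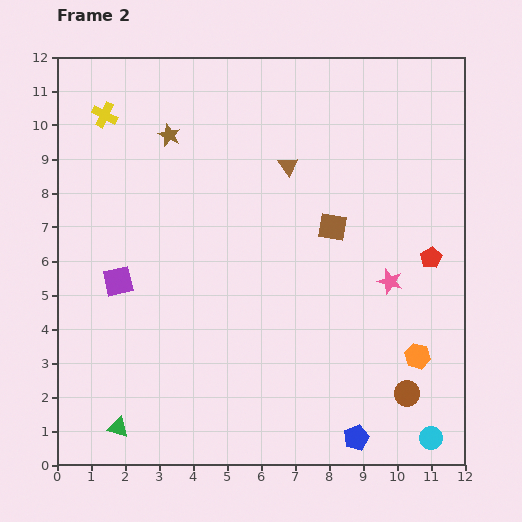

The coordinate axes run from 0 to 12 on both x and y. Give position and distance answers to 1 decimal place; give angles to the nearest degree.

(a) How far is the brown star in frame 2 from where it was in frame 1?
2.1

The brown star moved from (1.5, 10.7) to (3.3, 9.7), a distance of √(1.8² + 1.0²) ≈ 2.1.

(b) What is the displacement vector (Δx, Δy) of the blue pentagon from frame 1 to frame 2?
(-2.6, -0.7)

The blue pentagon was at (11.4, 1.5) in frame 1 and (8.8, 0.8) in frame 2.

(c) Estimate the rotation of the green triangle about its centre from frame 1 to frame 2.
39° clockwise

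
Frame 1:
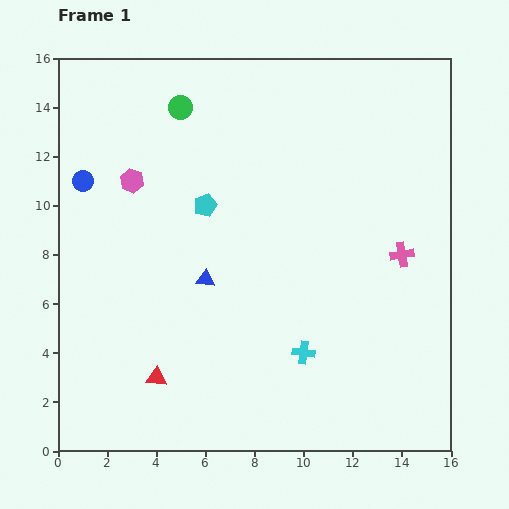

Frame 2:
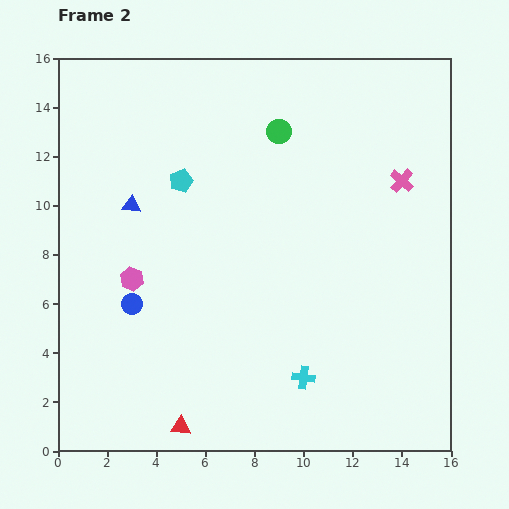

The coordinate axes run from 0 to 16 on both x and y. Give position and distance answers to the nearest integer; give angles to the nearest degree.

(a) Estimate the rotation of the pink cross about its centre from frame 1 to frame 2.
40° counter-clockwise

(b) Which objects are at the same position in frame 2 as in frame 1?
none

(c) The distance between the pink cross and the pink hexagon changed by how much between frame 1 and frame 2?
+1

Distance in frame 1: 11. Distance in frame 2: 12.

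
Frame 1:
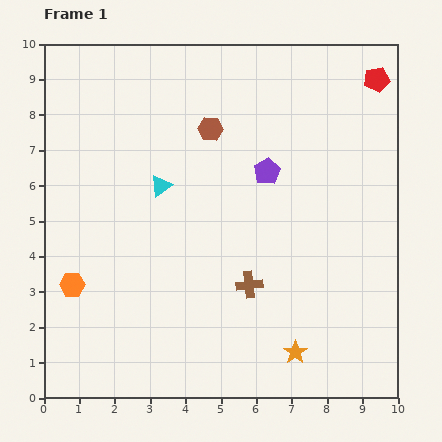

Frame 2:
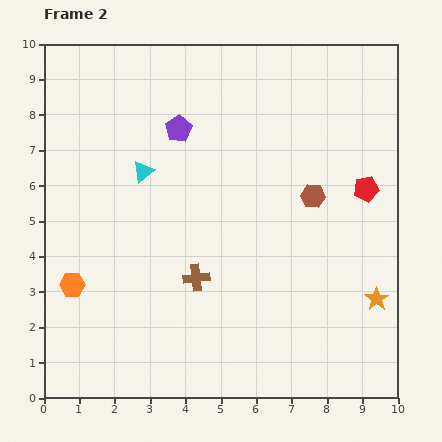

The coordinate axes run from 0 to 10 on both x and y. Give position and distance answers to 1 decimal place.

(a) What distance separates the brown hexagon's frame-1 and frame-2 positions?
3.5

The brown hexagon moved from (4.7, 7.6) to (7.6, 5.7), a distance of √(2.9² + 1.9²) ≈ 3.5.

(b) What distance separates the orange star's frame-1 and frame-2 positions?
2.7

The orange star moved from (7.1, 1.3) to (9.4, 2.8), a distance of √(2.3² + 1.5²) ≈ 2.7.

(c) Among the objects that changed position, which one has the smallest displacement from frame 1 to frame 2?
the cyan triangle

(moved 0.6)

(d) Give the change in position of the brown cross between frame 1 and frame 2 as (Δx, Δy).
(-1.5, 0.2)

The brown cross was at (5.8, 3.2) in frame 1 and (4.3, 3.4) in frame 2.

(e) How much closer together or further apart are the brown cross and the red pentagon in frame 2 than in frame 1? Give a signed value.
-1.4

Distance in frame 1: 6.8. Distance in frame 2: 5.4.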